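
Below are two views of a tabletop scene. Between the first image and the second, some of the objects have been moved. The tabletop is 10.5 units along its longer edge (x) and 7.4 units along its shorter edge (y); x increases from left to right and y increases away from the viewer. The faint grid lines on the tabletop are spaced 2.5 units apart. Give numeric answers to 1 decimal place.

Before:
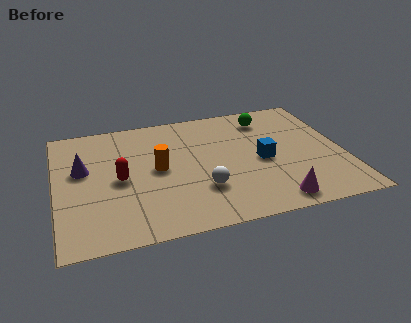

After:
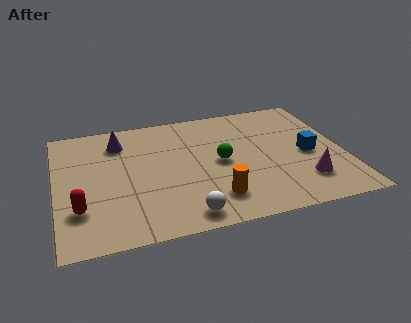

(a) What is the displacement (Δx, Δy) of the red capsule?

(-1.5, -1.4)

The red capsule was at about (2.3, 3.5) and moved to about (0.8, 2.1).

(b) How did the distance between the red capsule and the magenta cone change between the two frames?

+2.1

The distance was about 6.0 in the first image and 8.1 in the second, so they moved 2.1 units further apart.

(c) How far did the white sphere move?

1.5

From (5.2, 2.2) to (4.5, 0.9), the white sphere covered √(0.7² + 1.3²) ≈ 1.5 units.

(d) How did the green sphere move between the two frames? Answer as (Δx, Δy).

(-1.9, -2.3)

The green sphere started near (7.9, 6.0) and ended near (6.0, 3.7).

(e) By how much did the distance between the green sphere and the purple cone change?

-2.9

The distance was about 7.1 in the first image and 4.2 in the second, so they moved 2.9 units closer together.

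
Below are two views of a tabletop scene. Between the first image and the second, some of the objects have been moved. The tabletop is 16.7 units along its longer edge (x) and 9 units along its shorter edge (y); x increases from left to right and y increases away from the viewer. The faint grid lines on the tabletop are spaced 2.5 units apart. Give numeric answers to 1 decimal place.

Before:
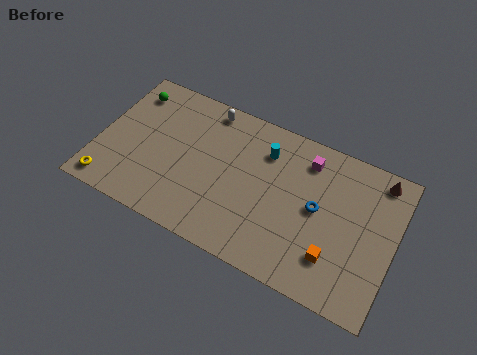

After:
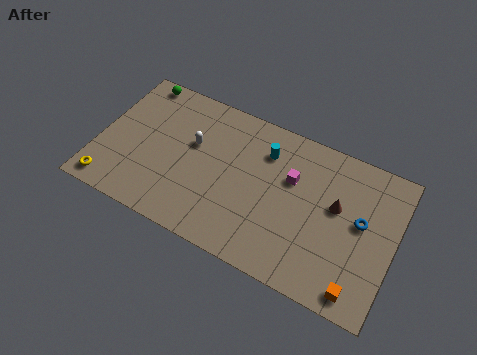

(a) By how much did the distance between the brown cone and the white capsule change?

-1.6

Before: roughly 9.8 units apart; after: 8.2. That's 1.6 units closer together.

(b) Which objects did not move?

the cyan cylinder and the yellow torus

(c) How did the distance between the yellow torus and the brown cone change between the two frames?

-2.9

Before: roughly 16.0 units apart; after: 13.1. That's 2.9 units closer together.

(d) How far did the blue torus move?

2.4

The blue torus was near (12.4, 4.7) before and (14.8, 5.0) after, so it travelled √(2.4² + 0.3²) ≈ 2.4 units.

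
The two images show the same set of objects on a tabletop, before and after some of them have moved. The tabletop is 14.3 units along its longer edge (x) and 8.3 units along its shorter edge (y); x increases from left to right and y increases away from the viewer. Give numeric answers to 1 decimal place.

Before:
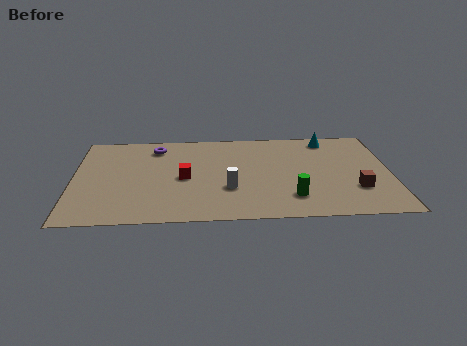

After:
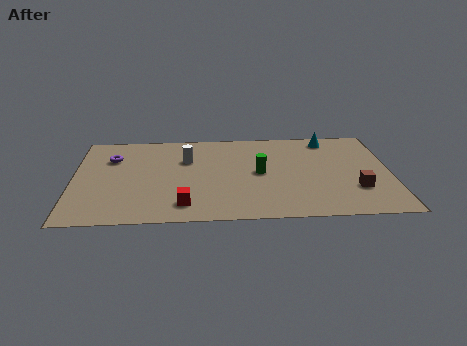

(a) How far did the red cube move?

2.4

The red cube moved from about (5.0, 3.9) to (5.0, 1.5), a distance of √(0.0² + 2.4²) ≈ 2.4.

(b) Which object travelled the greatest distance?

the white cylinder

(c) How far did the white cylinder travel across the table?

3.4

The white cylinder was near (7.0, 2.8) before and (5.1, 5.6) after, so it travelled √(1.9² + 2.8²) ≈ 3.4 units.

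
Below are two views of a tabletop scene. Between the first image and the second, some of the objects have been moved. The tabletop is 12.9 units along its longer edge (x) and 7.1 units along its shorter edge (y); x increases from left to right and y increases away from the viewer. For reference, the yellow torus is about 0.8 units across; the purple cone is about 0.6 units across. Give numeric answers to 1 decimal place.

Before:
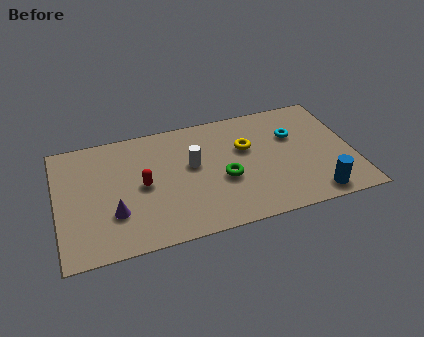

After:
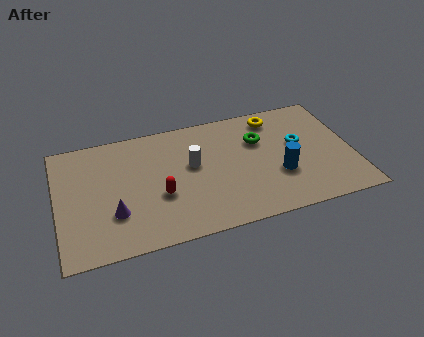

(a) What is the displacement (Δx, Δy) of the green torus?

(1.7, 1.9)

From the two frames, the green torus sits at roughly (7.2, 2.9) before and (8.9, 4.8) after.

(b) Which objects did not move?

the white cylinder and the purple cone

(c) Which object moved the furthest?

the green torus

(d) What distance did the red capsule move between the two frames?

1.1

The red capsule was near (3.7, 3.5) before and (4.4, 2.7) after, so it travelled √(0.7² + 0.8²) ≈ 1.1 units.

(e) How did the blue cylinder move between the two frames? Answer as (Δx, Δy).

(-1.4, 1.6)

The blue cylinder was at about (11.0, 0.9) and moved to about (9.6, 2.5).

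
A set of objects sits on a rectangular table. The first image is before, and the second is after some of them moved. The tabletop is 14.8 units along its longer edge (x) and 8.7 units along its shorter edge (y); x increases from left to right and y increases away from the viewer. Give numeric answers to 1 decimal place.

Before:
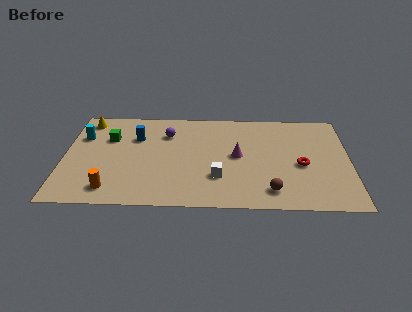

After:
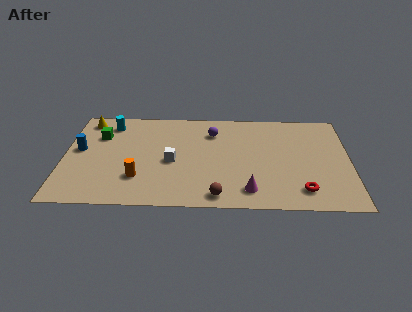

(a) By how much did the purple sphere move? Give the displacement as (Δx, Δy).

(2.4, 0.2)

From the two frames, the purple sphere sits at roughly (5.3, 6.4) before and (7.7, 6.6) after.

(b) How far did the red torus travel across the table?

2.2

The red torus was near (12.3, 3.8) before and (12.3, 1.6) after, so it travelled √(0.0² + 2.2²) ≈ 2.2 units.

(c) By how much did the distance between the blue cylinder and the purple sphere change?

+5.5

Before: roughly 1.6 units apart; after: 7.1. That's 5.5 units further apart.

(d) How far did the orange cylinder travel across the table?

1.7

From (2.5, 1.4) to (3.9, 2.4), the orange cylinder covered √(1.4² + 1.0²) ≈ 1.7 units.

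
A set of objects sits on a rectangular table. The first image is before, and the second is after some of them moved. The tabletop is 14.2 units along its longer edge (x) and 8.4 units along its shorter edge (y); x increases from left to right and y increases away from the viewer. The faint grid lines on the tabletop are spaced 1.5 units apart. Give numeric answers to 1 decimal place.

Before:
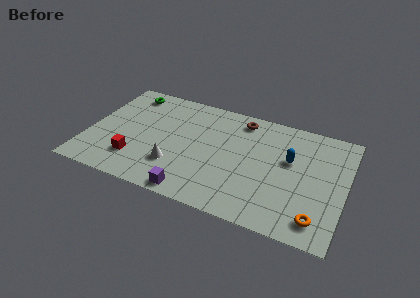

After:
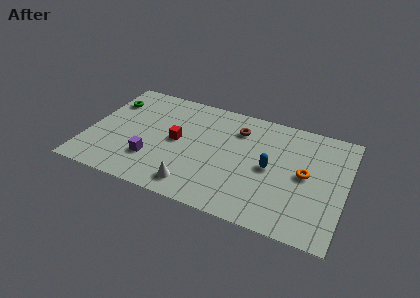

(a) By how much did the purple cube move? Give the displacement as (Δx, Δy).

(-2.5, 1.6)

The purple cube was at about (6.2, 0.8) and moved to about (3.7, 2.4).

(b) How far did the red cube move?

3.0

The red cube moved from about (2.8, 2.1) to (4.9, 4.3), a distance of √(2.1² + 2.2²) ≈ 3.0.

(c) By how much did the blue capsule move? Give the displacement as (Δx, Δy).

(-1.0, -1.0)

The blue capsule was at about (11.1, 5.1) and moved to about (10.1, 4.1).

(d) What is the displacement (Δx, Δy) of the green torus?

(-0.9, -1.0)

The green torus was at about (1.8, 7.2) and moved to about (0.9, 6.2).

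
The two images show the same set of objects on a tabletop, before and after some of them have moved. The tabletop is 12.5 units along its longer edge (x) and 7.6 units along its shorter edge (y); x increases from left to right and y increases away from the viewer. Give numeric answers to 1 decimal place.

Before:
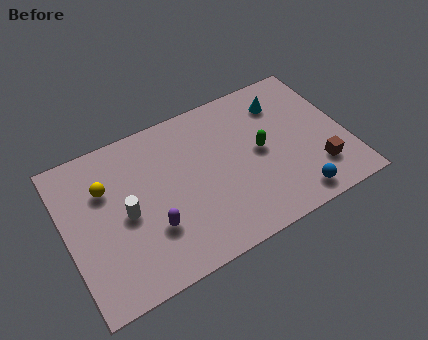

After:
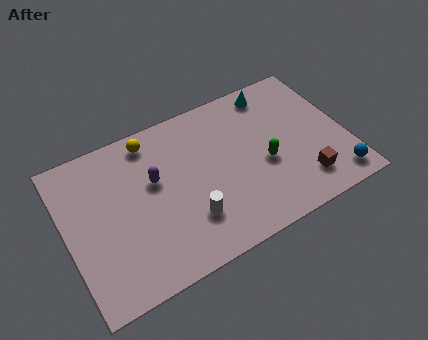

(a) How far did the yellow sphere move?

2.6

The yellow sphere was near (1.9, 5.2) before and (4.1, 6.6) after, so it travelled √(2.2² + 1.4²) ≈ 2.6 units.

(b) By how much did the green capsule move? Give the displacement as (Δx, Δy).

(0.1, -0.7)

The green capsule started near (8.7, 3.9) and ended near (8.8, 3.2).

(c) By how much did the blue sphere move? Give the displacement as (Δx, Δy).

(1.9, 0.1)

From the two frames, the blue sphere sits at roughly (9.8, 1.0) before and (11.7, 1.1) after.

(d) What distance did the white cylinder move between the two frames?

3.0

From (2.6, 3.6) to (5.2, 2.1), the white cylinder covered √(2.6² + 1.5²) ≈ 3.0 units.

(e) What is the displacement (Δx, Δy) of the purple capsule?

(0.4, 2.2)

The purple capsule was at about (3.6, 2.4) and moved to about (4.0, 4.6).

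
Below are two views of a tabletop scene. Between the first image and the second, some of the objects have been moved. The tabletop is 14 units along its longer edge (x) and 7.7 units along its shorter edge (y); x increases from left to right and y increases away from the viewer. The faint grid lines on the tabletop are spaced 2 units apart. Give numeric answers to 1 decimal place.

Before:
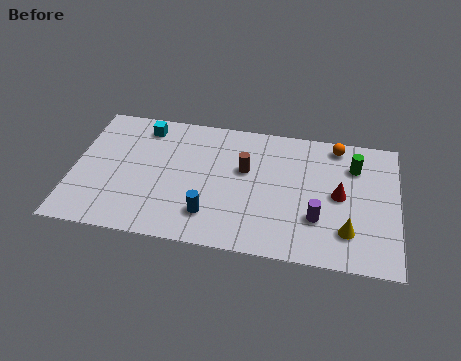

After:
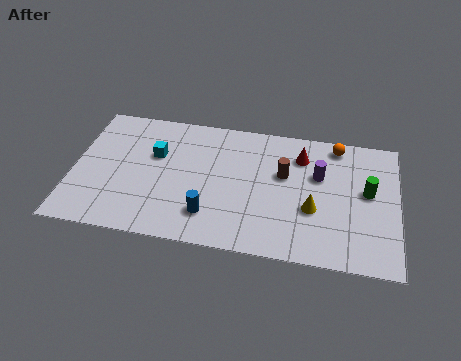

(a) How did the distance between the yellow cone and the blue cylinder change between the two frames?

-1.4

The distance was about 5.9 in the first image and 4.5 in the second, so they moved 1.4 units closer together.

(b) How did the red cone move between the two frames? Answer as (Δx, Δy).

(-1.7, 2.0)

The red cone started near (11.5, 3.9) and ended near (9.8, 5.9).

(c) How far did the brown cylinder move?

1.7

The brown cylinder was near (7.4, 4.7) before and (9.1, 4.7) after, so it travelled √(1.7² + 0.0²) ≈ 1.7 units.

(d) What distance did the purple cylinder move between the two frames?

2.5

The purple cylinder moved from about (10.6, 2.4) to (10.6, 4.9), a distance of √(0.0² + 2.5²) ≈ 2.5.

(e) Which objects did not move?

the blue cylinder and the orange sphere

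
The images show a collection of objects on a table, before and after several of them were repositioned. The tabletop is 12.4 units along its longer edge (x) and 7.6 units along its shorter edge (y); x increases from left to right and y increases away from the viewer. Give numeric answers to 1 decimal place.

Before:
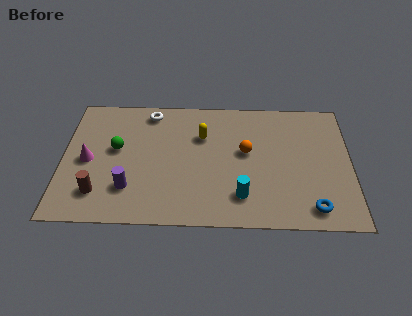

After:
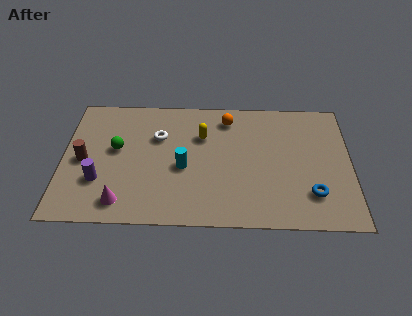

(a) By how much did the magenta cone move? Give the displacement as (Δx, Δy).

(1.5, -2.4)

The magenta cone was at about (1.1, 3.6) and moved to about (2.6, 1.2).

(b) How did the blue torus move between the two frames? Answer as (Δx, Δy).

(0.0, 0.8)

The blue torus was at about (10.7, 1.1) and moved to about (10.7, 1.9).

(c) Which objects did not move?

the green sphere and the yellow capsule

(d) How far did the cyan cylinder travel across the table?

3.0

The cyan cylinder moved from about (7.7, 1.7) to (5.2, 3.3), a distance of √(2.5² + 1.6²) ≈ 3.0.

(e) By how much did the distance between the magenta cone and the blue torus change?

-1.8

Before: roughly 9.9 units apart; after: 8.1. That's 1.8 units closer together.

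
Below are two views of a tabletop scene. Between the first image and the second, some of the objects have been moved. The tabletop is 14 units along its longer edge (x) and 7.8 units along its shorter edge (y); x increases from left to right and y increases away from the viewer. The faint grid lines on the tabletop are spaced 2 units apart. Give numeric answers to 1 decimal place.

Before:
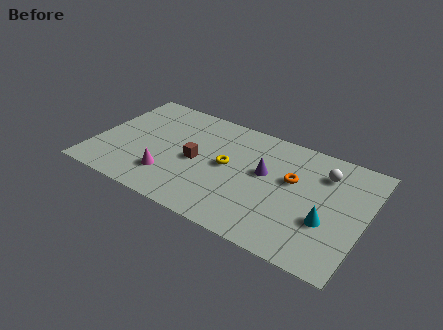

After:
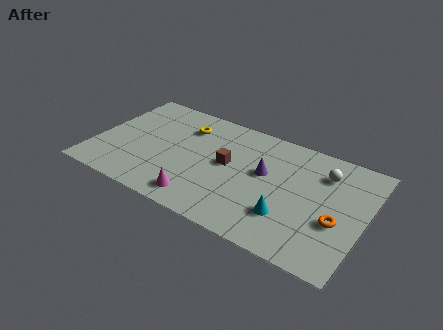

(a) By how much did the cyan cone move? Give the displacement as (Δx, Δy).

(-1.9, -0.6)

From the two frames, the cyan cone sits at roughly (12.2, 2.8) before and (10.3, 2.2) after.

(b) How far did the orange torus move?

3.0

From (10.2, 4.7) to (12.7, 3.0), the orange torus covered √(2.5² + 1.7²) ≈ 3.0 units.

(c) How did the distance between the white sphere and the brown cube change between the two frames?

-1.7

The distance was about 6.8 in the first image and 5.1 in the second, so they moved 1.7 units closer together.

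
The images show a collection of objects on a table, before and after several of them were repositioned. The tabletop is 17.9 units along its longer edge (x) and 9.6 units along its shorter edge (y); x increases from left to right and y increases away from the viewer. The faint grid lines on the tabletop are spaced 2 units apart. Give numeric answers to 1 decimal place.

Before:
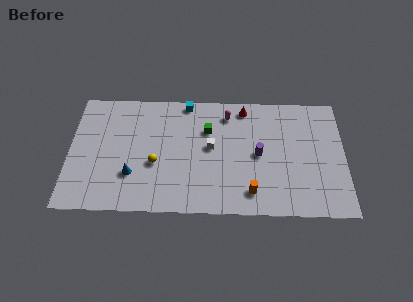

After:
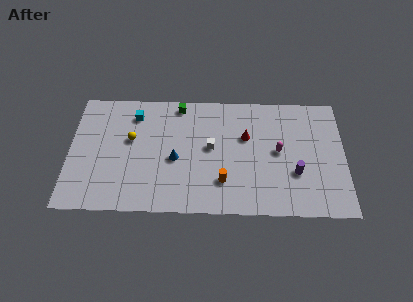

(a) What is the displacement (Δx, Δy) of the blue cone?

(2.8, 1.3)

From the two frames, the blue cone sits at roughly (4.1, 2.9) before and (6.9, 4.2) after.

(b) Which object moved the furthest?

the magenta capsule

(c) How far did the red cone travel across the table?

2.3

From (11.4, 8.4) to (11.5, 6.1), the red cone covered √(0.1² + 2.3²) ≈ 2.3 units.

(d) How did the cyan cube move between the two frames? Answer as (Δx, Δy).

(-3.4, -1.1)

From the two frames, the cyan cube sits at roughly (7.6, 8.8) before and (4.2, 7.7) after.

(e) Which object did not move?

the white cube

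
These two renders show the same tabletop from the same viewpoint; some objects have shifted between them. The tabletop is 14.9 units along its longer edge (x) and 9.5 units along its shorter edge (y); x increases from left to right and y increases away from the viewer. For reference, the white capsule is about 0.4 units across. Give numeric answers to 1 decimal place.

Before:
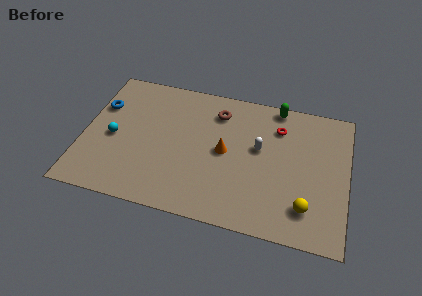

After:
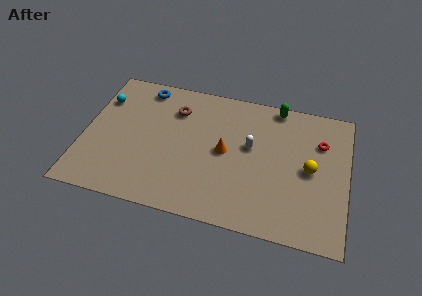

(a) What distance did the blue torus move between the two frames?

3.0

The blue torus moved from about (0.8, 6.4) to (3.1, 8.3), a distance of √(2.3² + 1.9²) ≈ 3.0.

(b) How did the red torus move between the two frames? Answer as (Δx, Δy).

(2.4, -0.5)

The red torus was at about (10.9, 7.2) and moved to about (13.3, 6.7).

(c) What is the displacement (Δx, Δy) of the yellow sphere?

(0.1, 2.6)

The yellow sphere started near (12.7, 2.1) and ended near (12.8, 4.7).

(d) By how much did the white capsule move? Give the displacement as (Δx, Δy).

(-0.5, 0.0)

From the two frames, the white capsule sits at roughly (9.9, 5.5) before and (9.4, 5.5) after.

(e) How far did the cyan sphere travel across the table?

2.8

The cyan sphere was near (1.7, 4.3) before and (0.8, 6.9) after, so it travelled √(0.9² + 2.6²) ≈ 2.8 units.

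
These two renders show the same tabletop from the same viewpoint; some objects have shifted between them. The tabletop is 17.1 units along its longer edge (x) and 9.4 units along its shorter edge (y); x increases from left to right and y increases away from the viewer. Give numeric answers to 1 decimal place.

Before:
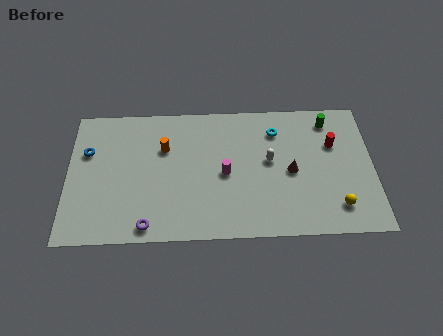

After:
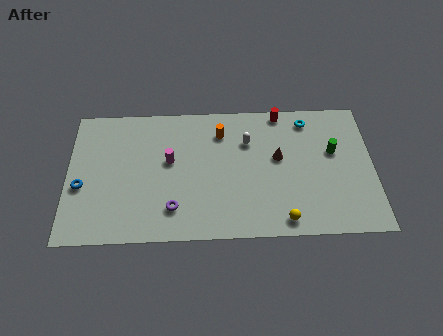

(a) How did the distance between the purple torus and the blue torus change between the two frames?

-0.8

Before: roughly 6.2 units apart; after: 5.4. That's 0.8 units closer together.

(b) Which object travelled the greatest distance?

the red cylinder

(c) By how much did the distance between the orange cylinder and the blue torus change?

+4.2

The distance was about 4.3 in the first image and 8.5 in the second, so they moved 4.2 units further apart.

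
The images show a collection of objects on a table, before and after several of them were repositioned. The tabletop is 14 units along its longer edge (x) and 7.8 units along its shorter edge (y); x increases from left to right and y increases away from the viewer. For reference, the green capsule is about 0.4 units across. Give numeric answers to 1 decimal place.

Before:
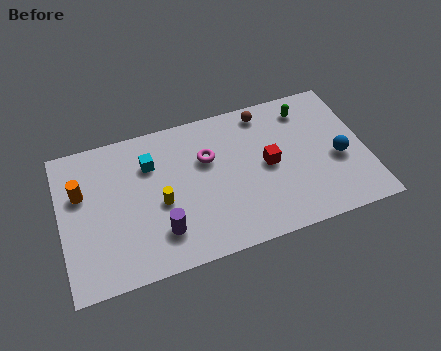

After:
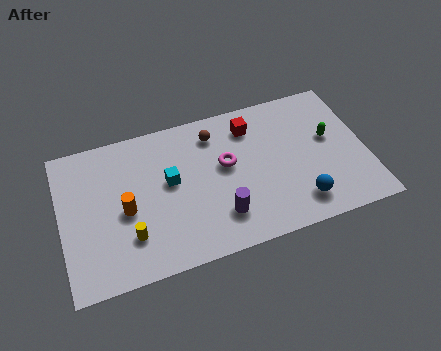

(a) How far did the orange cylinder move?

2.4

The orange cylinder was near (1.0, 5.0) before and (2.9, 3.5) after, so it travelled √(1.9² + 1.5²) ≈ 2.4 units.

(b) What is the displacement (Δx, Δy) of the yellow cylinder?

(-1.5, -1.3)

The yellow cylinder was at about (4.5, 3.4) and moved to about (3.0, 2.1).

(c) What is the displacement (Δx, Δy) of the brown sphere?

(-2.4, -0.5)

From the two frames, the brown sphere sits at roughly (9.6, 6.8) before and (7.2, 6.3) after.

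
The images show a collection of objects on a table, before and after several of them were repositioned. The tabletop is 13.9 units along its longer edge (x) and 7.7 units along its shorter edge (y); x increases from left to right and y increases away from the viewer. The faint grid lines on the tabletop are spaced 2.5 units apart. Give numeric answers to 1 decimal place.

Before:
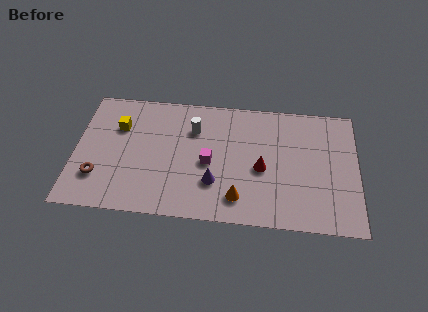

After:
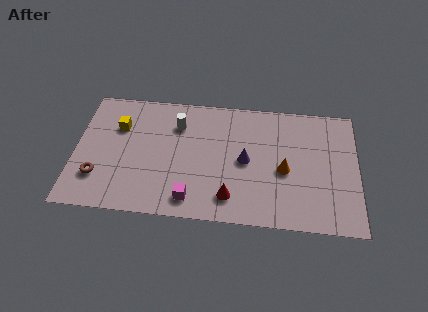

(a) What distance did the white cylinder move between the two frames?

0.8

The white cylinder moved from about (5.8, 5.5) to (5.0, 5.7), a distance of √(0.8² + 0.2²) ≈ 0.8.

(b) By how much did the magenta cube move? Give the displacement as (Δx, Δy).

(-0.8, -2.3)

The magenta cube started near (6.6, 3.5) and ended near (5.8, 1.2).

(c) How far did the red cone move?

2.4

The red cone moved from about (9.2, 3.4) to (7.7, 1.5), a distance of √(1.5² + 1.9²) ≈ 2.4.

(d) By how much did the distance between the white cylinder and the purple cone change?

+0.5

Before: roughly 3.4 units apart; after: 3.9. That's 0.5 units further apart.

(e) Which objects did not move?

the yellow cube and the brown torus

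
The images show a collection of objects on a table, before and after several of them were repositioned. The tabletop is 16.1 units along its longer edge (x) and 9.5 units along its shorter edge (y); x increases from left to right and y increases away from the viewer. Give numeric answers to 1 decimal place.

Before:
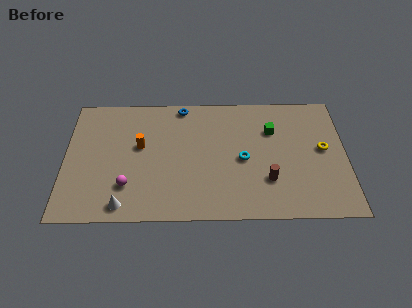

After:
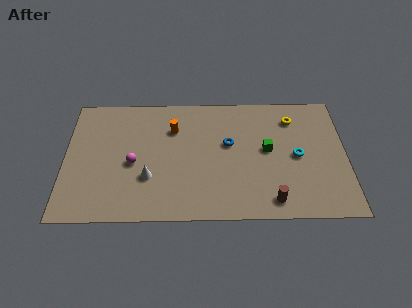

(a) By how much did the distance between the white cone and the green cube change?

-3.0

The distance was about 10.1 in the first image and 7.1 in the second, so they moved 3.0 units closer together.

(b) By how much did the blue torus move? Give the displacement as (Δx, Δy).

(2.7, -3.0)

The blue torus started near (6.7, 8.6) and ended near (9.4, 5.6).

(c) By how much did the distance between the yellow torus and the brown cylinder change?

+2.4

They were about 3.9 units apart before and 6.3 after — 2.4 units further apart.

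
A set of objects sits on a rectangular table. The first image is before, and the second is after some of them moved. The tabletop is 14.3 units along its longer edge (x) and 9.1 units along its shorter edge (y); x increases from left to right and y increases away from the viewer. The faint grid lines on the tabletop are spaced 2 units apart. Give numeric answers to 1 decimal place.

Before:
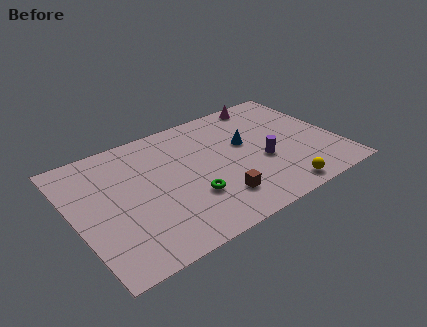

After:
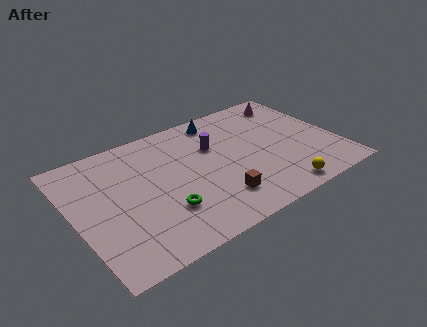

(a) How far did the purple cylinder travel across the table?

3.3

The purple cylinder moved from about (10.1, 3.6) to (7.8, 6.0), a distance of √(2.3² + 2.4²) ≈ 3.3.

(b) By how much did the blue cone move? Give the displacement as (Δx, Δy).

(-1.0, 2.5)

From the two frames, the blue cone sits at roughly (9.5, 5.4) before and (8.5, 7.9) after.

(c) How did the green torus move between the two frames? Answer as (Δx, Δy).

(-1.5, -0.2)

From the two frames, the green torus sits at roughly (6.0, 2.9) before and (4.5, 2.7) after.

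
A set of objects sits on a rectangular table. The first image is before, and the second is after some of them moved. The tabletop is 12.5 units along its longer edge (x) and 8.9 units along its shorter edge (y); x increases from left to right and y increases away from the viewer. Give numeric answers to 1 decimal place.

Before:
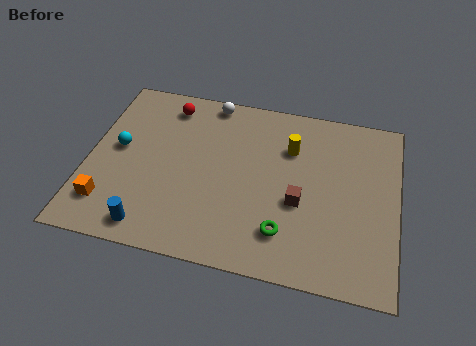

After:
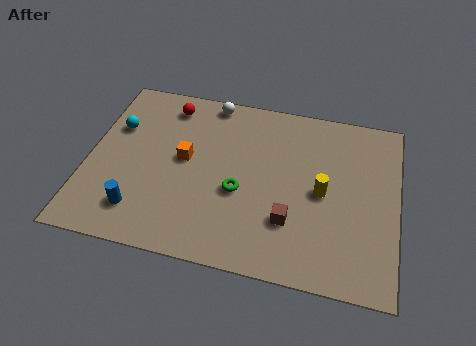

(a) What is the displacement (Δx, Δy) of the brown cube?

(-0.3, -1.0)

The brown cube was at about (8.6, 3.6) and moved to about (8.3, 2.6).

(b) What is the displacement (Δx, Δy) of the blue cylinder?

(-0.5, 0.7)

The blue cylinder started near (2.8, 1.1) and ended near (2.3, 1.8).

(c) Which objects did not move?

the red sphere and the white sphere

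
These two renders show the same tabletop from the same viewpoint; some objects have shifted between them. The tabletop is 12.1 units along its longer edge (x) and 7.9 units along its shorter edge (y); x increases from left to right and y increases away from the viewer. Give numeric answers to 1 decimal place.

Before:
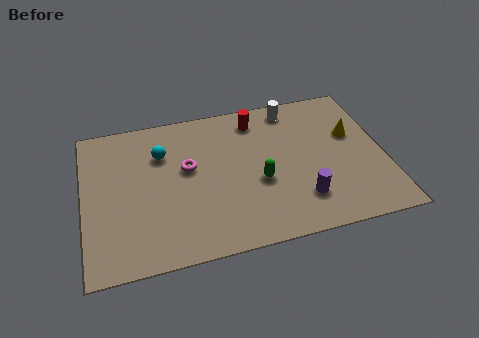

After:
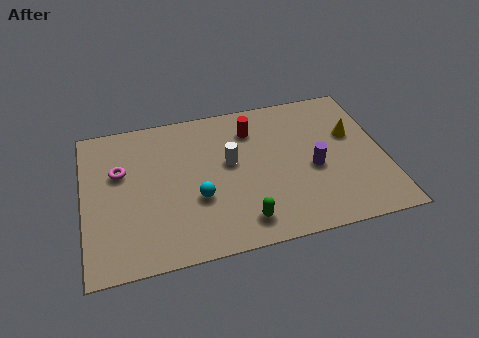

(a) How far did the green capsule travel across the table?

2.1

The green capsule was near (7.0, 3.2) before and (6.2, 1.3) after, so it travelled √(0.8² + 1.9²) ≈ 2.1 units.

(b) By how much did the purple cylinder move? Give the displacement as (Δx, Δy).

(0.6, 1.5)

From the two frames, the purple cylinder sits at roughly (8.6, 1.9) before and (9.2, 3.4) after.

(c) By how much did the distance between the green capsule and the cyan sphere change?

-2.2

They were about 4.5 units apart before and 2.3 after — 2.2 units closer together.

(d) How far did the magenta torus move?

2.7

The magenta torus was near (4.2, 4.6) before and (1.5, 5.0) after, so it travelled √(2.7² + 0.4²) ≈ 2.7 units.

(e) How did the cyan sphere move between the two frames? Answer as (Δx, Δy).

(1.3, -2.7)

From the two frames, the cyan sphere sits at roughly (3.2, 5.6) before and (4.5, 2.9) after.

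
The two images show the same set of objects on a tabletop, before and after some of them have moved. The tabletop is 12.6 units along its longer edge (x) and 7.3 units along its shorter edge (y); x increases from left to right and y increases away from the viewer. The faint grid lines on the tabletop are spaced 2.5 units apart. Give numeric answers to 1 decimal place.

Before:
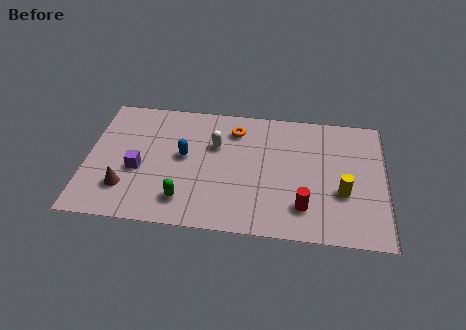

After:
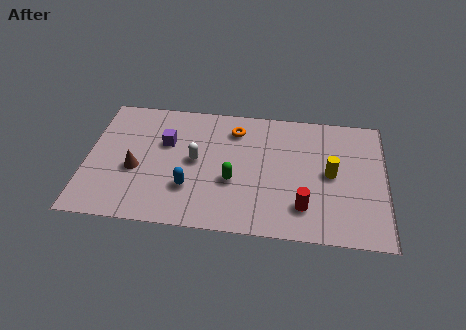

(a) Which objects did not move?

the orange torus and the red cylinder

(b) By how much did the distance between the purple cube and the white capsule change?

-2.1

They were about 3.7 units apart before and 1.6 after — 2.1 units closer together.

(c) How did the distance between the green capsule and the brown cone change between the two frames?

+1.6

Before: roughly 2.5 units apart; after: 4.1. That's 1.6 units further apart.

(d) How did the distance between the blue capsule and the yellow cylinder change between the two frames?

-0.7

Before: roughly 6.8 units apart; after: 6.1. That's 0.7 units closer together.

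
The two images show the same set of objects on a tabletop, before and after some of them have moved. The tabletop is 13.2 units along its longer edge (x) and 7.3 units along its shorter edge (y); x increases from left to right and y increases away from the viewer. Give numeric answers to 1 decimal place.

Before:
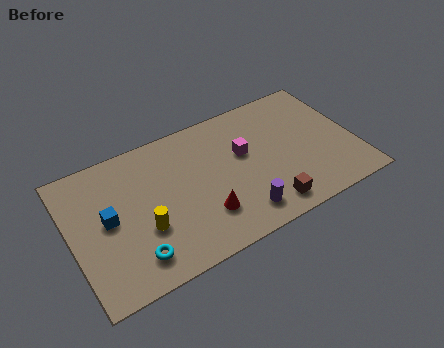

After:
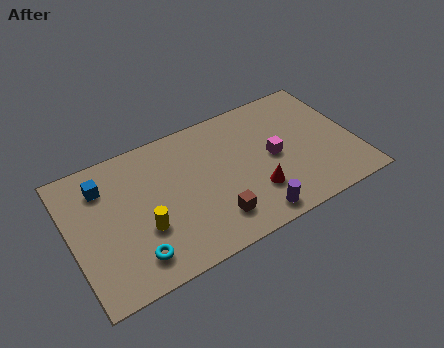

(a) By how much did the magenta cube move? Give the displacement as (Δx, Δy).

(1.3, -0.8)

The magenta cube was at about (8.1, 4.4) and moved to about (9.4, 3.6).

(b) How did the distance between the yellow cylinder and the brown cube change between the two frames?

-2.4

The distance was about 5.7 in the first image and 3.3 in the second, so they moved 2.4 units closer together.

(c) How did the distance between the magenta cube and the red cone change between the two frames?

-1.4

The distance was about 3.3 in the first image and 1.9 in the second, so they moved 1.4 units closer together.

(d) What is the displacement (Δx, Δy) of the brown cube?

(-2.4, 0.5)

From the two frames, the brown cube sits at roughly (8.7, 1.1) before and (6.3, 1.6) after.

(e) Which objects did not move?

the yellow cylinder and the cyan torus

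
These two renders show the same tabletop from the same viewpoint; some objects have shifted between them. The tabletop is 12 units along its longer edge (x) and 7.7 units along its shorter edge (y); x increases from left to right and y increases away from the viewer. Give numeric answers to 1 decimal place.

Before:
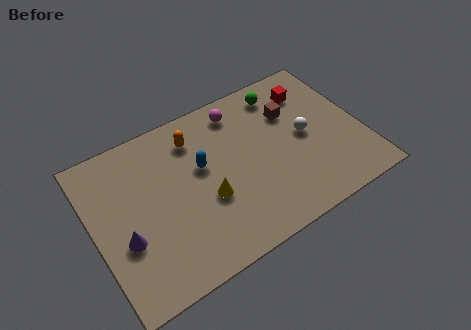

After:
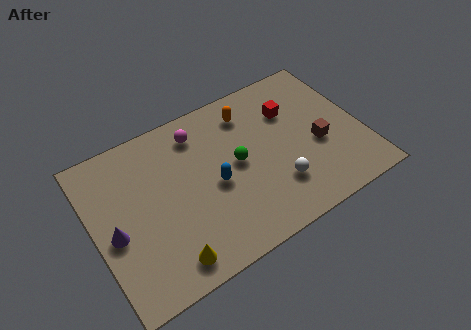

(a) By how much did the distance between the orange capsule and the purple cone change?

+2.3

The distance was about 4.8 in the first image and 7.1 in the second, so they moved 2.3 units further apart.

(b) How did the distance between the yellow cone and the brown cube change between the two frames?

+2.7

Before: roughly 4.8 units apart; after: 7.5. That's 2.7 units further apart.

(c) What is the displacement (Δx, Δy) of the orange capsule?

(2.5, 0.1)

From the two frames, the orange capsule sits at roughly (4.8, 6.1) before and (7.3, 6.2) after.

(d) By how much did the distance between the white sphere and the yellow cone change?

+0.5

The distance was about 4.7 in the first image and 5.2 in the second, so they moved 0.5 units further apart.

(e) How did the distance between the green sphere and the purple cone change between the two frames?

-2.9

They were about 8.5 units apart before and 5.6 after — 2.9 units closer together.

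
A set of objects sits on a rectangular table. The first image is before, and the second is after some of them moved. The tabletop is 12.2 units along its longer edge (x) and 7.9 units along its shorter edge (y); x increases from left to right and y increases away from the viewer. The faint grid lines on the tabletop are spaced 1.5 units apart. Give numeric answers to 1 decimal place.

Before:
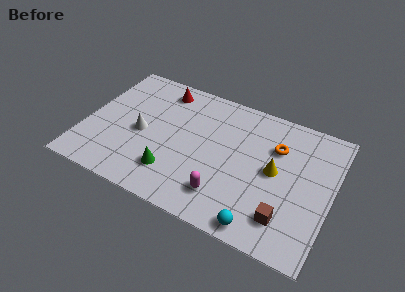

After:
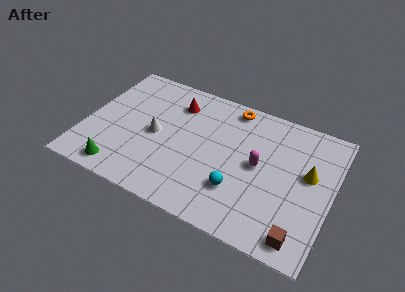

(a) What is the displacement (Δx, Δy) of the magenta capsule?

(1.4, 2.4)

The magenta capsule started near (7.2, 1.7) and ended near (8.6, 4.1).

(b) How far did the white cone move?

0.7

The white cone moved from about (2.8, 3.6) to (3.5, 3.8), a distance of √(0.7² + 0.2²) ≈ 0.7.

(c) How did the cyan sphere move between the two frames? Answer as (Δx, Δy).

(-1.3, 1.5)

The cyan sphere started near (9.1, 0.8) and ended near (7.8, 2.3).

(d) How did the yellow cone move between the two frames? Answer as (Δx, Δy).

(1.6, 0.5)

The yellow cone was at about (9.4, 4.1) and moved to about (11.0, 4.6).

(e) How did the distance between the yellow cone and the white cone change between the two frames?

+0.9

They were about 6.6 units apart before and 7.5 after — 0.9 units further apart.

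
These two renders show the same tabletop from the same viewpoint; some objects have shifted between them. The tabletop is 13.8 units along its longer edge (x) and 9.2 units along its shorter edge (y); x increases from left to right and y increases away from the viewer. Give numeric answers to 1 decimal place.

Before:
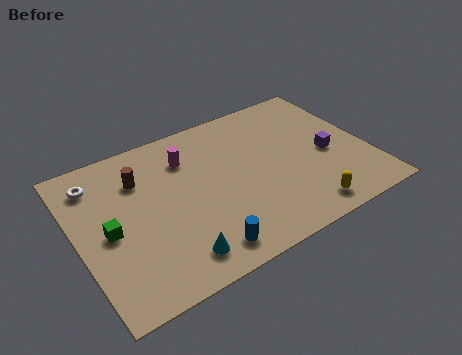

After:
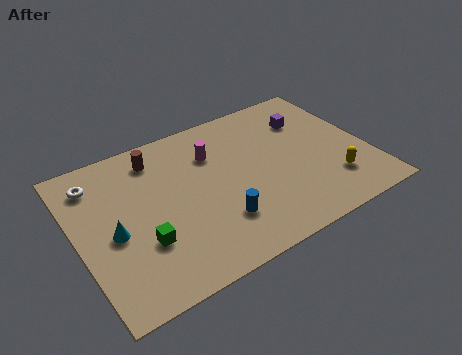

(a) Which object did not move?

the white torus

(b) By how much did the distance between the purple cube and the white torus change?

-1.0

Before: roughly 11.2 units apart; after: 10.2. That's 1.0 units closer together.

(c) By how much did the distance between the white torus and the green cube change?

+1.6

Before: roughly 3.1 units apart; after: 4.7. That's 1.6 units further apart.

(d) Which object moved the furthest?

the cyan cone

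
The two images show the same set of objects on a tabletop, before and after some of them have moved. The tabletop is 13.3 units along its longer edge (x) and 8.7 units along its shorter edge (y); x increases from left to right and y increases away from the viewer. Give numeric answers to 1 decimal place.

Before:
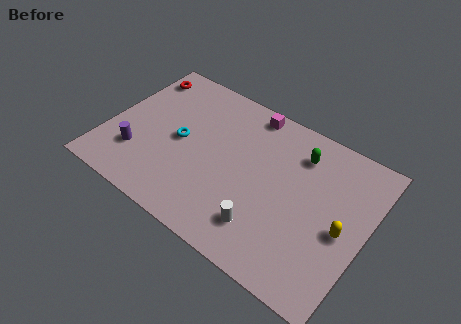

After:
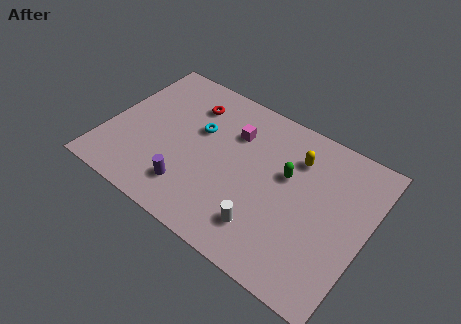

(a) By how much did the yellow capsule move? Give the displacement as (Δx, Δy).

(-2.8, 2.6)

The yellow capsule was at about (12.2, 3.9) and moved to about (9.4, 6.5).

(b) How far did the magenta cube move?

1.7

The magenta cube was near (6.7, 7.8) before and (6.2, 6.2) after, so it travelled √(0.5² + 1.6²) ≈ 1.7 units.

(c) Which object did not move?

the white cylinder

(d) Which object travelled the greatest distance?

the yellow capsule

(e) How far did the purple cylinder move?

2.9

From (1.8, 2.4) to (4.7, 1.9), the purple cylinder covered √(2.9² + 0.5²) ≈ 2.9 units.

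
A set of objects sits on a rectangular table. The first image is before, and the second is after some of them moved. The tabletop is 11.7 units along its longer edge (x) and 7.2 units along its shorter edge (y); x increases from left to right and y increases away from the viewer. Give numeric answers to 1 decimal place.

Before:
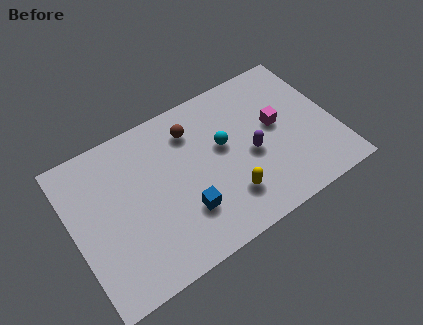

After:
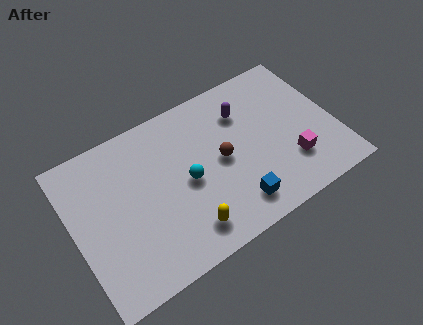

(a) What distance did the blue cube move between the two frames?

2.2

From (4.7, 2.1) to (6.8, 1.3), the blue cube covered √(2.1² + 0.8²) ≈ 2.2 units.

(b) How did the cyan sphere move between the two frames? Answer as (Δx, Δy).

(-1.8, -0.8)

The cyan sphere started near (6.8, 4.2) and ended near (5.0, 3.4).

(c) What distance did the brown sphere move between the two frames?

2.2

The brown sphere moved from about (5.6, 5.6) to (6.6, 3.6), a distance of √(1.0² + 2.0²) ≈ 2.2.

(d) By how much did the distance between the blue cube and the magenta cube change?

-2.1

Before: roughly 4.9 units apart; after: 2.8. That's 2.1 units closer together.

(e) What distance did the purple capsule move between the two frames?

2.1

From (7.9, 3.2) to (7.9, 5.3), the purple capsule covered √(0.0² + 2.1²) ≈ 2.1 units.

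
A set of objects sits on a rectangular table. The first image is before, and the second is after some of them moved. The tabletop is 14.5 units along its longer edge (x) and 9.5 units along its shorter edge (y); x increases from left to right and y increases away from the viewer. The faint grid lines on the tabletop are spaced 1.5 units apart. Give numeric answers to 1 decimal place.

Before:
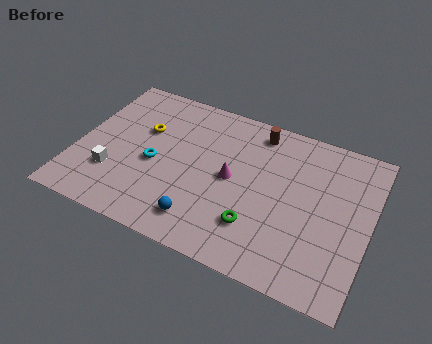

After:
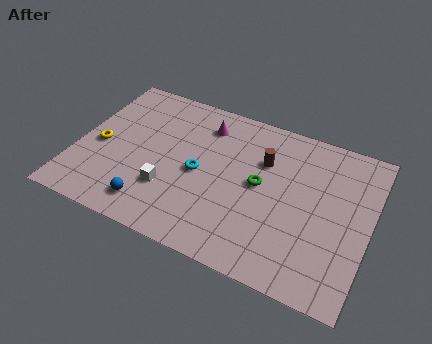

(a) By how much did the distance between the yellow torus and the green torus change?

+0.9

Before: roughly 7.1 units apart; after: 8.0. That's 0.9 units further apart.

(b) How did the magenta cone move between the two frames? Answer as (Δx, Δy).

(-1.7, 2.8)

The magenta cone was at about (7.7, 4.8) and moved to about (6.0, 7.6).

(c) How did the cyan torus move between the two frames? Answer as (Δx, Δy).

(2.2, 0.3)

From the two frames, the cyan torus sits at roughly (3.9, 4.2) before and (6.1, 4.5) after.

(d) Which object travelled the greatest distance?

the magenta cone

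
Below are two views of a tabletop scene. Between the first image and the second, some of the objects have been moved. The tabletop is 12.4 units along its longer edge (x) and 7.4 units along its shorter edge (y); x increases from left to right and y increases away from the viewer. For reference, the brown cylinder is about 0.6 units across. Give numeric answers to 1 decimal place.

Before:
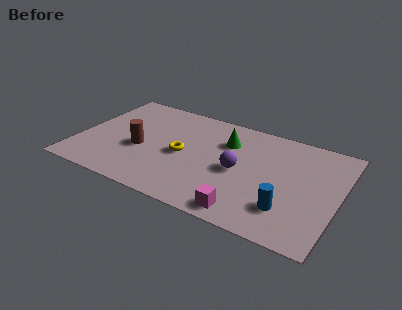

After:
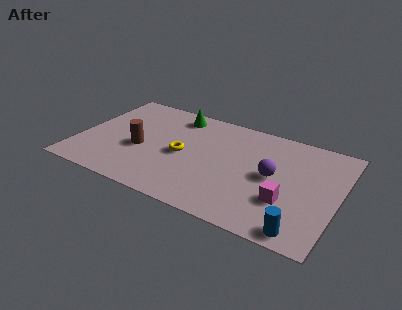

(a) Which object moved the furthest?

the green cone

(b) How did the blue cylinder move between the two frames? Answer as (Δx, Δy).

(0.8, -1.1)

From the two frames, the blue cylinder sits at roughly (10.2, 1.9) before and (11.0, 0.8) after.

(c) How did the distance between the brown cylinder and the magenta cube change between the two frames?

+1.3

Before: roughly 5.8 units apart; after: 7.1. That's 1.3 units further apart.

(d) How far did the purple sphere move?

1.6

The purple sphere moved from about (7.7, 3.5) to (9.3, 3.8), a distance of √(1.6² + 0.3²) ≈ 1.6.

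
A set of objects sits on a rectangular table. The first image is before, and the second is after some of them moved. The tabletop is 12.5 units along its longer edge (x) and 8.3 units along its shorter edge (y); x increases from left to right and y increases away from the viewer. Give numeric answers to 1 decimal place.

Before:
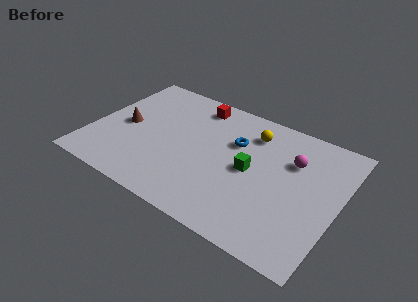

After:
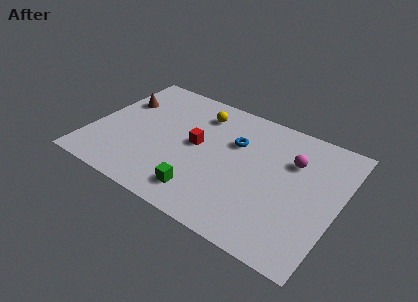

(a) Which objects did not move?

the blue torus and the magenta sphere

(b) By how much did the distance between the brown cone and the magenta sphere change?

+0.3

They were about 8.6 units apart before and 8.9 after — 0.3 units further apart.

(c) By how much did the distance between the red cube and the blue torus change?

-0.7

The distance was about 2.8 in the first image and 2.1 in the second, so they moved 0.7 units closer together.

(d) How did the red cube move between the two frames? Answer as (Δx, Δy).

(0.5, -2.7)

From the two frames, the red cube sits at roughly (4.8, 7.1) before and (5.3, 4.4) after.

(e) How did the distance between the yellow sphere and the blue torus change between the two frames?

+1.1

They were about 1.2 units apart before and 2.3 after — 1.1 units further apart.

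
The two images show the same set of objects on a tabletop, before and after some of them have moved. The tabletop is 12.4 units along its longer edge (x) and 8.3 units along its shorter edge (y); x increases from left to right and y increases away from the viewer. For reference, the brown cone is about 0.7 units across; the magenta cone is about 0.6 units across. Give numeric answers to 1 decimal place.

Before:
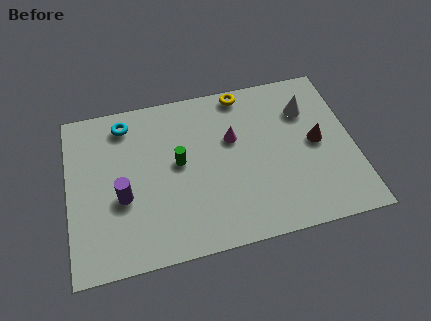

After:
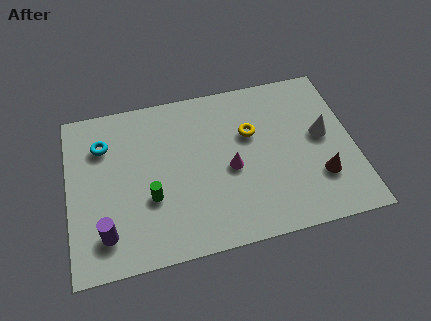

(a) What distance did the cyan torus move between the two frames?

1.3

The cyan torus was near (2.6, 7.0) before and (1.6, 6.1) after, so it travelled √(1.0² + 0.9²) ≈ 1.3 units.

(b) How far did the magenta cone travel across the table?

1.5

The magenta cone was near (7.2, 5.2) before and (7.0, 3.7) after, so it travelled √(0.2² + 1.5²) ≈ 1.5 units.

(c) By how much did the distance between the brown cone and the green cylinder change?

+1.3

They were about 6.0 units apart before and 7.3 after — 1.3 units further apart.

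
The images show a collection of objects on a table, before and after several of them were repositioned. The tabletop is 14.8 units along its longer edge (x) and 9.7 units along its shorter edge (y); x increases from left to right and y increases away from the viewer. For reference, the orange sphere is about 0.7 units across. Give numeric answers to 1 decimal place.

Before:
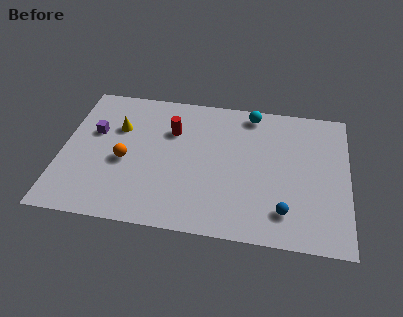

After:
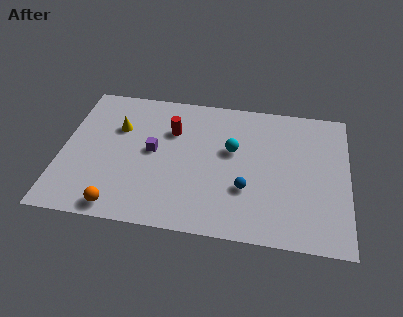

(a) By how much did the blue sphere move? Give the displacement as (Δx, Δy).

(-2.0, 1.2)

From the two frames, the blue sphere sits at roughly (11.6, 2.0) before and (9.6, 3.2) after.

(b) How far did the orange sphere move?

3.2

The orange sphere was near (3.3, 4.2) before and (3.2, 1.0) after, so it travelled √(0.1² + 3.2²) ≈ 3.2 units.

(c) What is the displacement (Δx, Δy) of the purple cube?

(3.1, -0.9)

The purple cube was at about (1.6, 6.0) and moved to about (4.7, 5.1).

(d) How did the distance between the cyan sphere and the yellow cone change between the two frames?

-1.2

Before: roughly 7.2 units apart; after: 6.0. That's 1.2 units closer together.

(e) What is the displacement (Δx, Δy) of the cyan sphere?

(-0.9, -2.8)

From the two frames, the cyan sphere sits at roughly (9.7, 8.6) before and (8.8, 5.8) after.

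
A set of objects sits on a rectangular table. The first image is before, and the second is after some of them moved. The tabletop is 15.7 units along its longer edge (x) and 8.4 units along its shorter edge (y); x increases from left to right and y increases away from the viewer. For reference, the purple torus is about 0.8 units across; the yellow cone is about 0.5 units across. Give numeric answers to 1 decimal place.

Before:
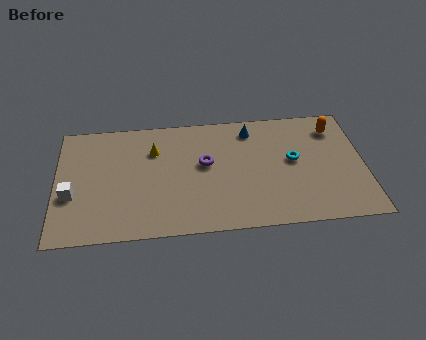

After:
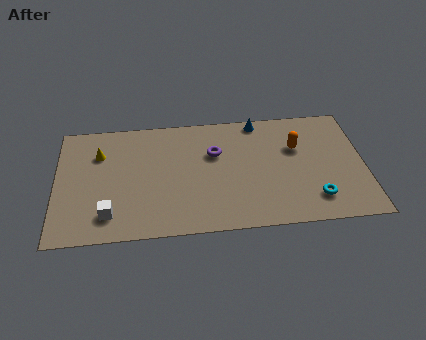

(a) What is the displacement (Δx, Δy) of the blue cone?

(0.4, 0.6)

From the two frames, the blue cone sits at roughly (10.0, 7.0) before and (10.4, 7.6) after.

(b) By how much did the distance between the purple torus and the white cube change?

-0.4

The distance was about 7.0 in the first image and 6.6 in the second, so they moved 0.4 units closer together.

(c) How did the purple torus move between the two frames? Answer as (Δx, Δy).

(0.5, 0.7)

The purple torus was at about (7.6, 4.8) and moved to about (8.1, 5.5).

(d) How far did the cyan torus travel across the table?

3.0

From (12.1, 4.6) to (13.1, 1.8), the cyan torus covered √(1.0² + 2.8²) ≈ 3.0 units.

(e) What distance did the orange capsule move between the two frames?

2.3

The orange capsule moved from about (14.3, 6.7) to (12.3, 5.5), a distance of √(2.0² + 1.2²) ≈ 2.3.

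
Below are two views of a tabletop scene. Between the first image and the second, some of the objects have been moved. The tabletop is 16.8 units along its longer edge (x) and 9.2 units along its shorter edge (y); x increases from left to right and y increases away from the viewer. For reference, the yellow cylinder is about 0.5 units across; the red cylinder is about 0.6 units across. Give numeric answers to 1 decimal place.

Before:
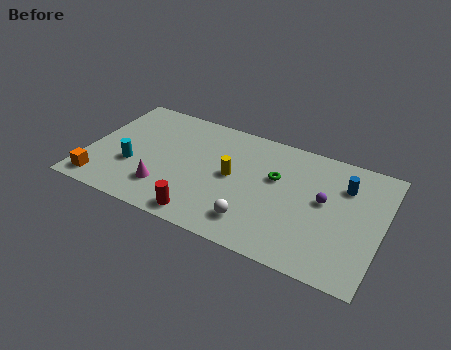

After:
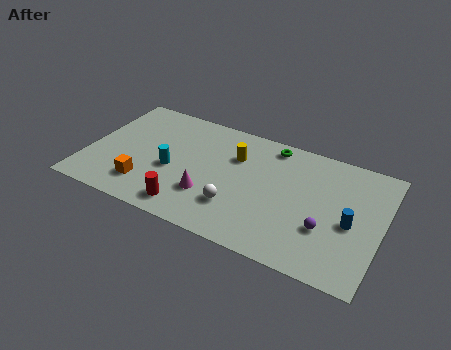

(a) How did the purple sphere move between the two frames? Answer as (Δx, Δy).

(0.3, -2.0)

The purple sphere started near (13.5, 5.1) and ended near (13.8, 3.1).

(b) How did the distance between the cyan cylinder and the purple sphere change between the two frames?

-2.0

The distance was about 10.9 in the first image and 8.9 in the second, so they moved 2.0 units closer together.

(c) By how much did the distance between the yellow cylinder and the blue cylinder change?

+0.7

Before: roughly 6.5 units apart; after: 7.2. That's 0.7 units further apart.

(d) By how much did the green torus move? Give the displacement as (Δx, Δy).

(-0.5, 2.4)

The green torus was at about (10.7, 5.7) and moved to about (10.2, 8.1).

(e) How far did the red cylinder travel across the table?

0.9

From (7.1, 1.1) to (6.2, 1.4), the red cylinder covered √(0.9² + 0.3²) ≈ 0.9 units.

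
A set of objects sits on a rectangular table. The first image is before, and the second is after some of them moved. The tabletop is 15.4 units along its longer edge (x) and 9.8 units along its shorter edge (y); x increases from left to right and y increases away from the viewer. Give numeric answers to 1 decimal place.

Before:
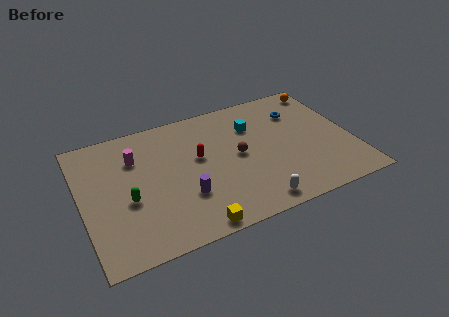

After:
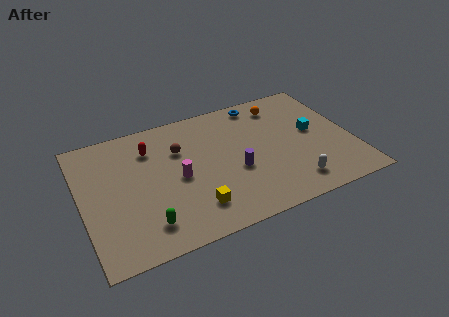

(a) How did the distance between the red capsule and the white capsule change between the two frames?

+4.1

They were about 5.3 units apart before and 9.4 after — 4.1 units further apart.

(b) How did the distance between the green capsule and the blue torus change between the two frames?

-0.7

The distance was about 10.7 in the first image and 10.0 in the second, so they moved 0.7 units closer together.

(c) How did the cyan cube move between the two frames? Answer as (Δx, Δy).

(3.3, -1.7)

The cyan cube started near (10.0, 7.0) and ended near (13.3, 5.3).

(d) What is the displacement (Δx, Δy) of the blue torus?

(-2.1, 1.5)

The blue torus was at about (12.7, 7.2) and moved to about (10.6, 8.7).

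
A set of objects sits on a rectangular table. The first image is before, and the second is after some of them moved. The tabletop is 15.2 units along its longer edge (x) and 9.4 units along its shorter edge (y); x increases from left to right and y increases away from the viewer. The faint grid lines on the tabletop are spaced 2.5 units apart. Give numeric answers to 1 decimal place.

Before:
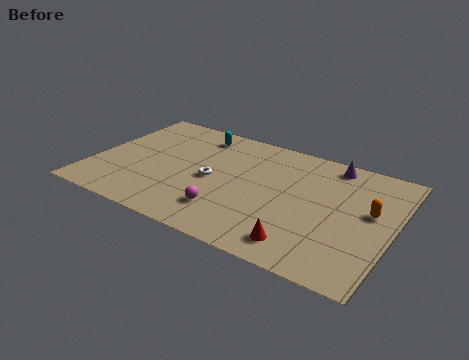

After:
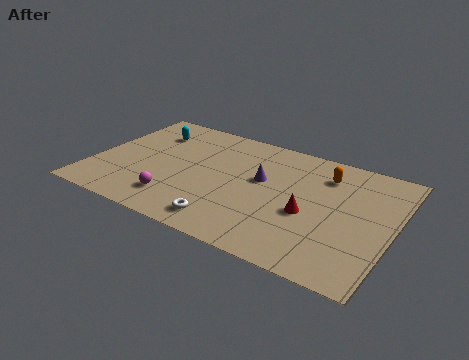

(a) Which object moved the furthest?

the purple cone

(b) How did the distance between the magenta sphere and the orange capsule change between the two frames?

+1.2

They were about 7.5 units apart before and 8.7 after — 1.2 units further apart.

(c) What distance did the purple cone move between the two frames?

4.3

From (11.7, 8.3) to (8.5, 5.5), the purple cone covered √(3.2² + 2.8²) ≈ 4.3 units.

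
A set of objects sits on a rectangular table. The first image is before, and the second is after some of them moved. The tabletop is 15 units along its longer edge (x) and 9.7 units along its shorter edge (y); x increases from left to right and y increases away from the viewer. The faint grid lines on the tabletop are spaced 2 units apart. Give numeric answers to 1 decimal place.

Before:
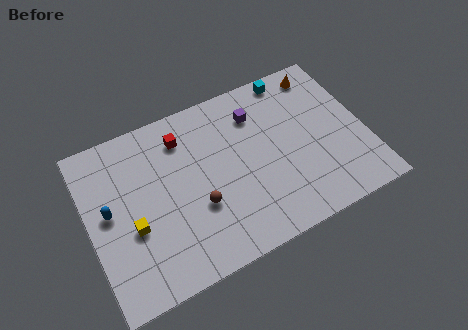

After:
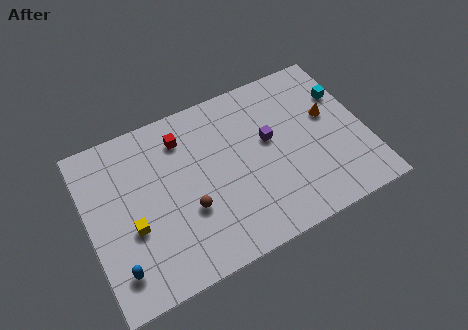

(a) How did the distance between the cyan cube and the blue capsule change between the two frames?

+2.8

The distance was about 11.1 in the first image and 13.9 in the second, so they moved 2.8 units further apart.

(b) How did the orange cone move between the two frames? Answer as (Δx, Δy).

(0.0, -2.7)

The orange cone was at about (13.2, 8.4) and moved to about (13.2, 5.7).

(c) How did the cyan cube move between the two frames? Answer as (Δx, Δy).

(2.6, -2.1)

The cyan cube started near (11.6, 8.8) and ended near (14.2, 6.7).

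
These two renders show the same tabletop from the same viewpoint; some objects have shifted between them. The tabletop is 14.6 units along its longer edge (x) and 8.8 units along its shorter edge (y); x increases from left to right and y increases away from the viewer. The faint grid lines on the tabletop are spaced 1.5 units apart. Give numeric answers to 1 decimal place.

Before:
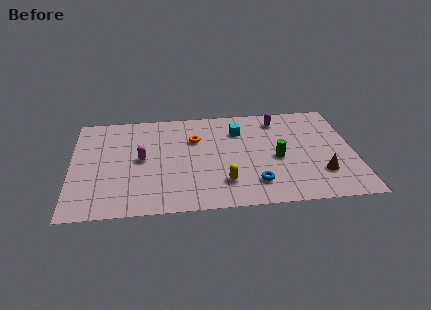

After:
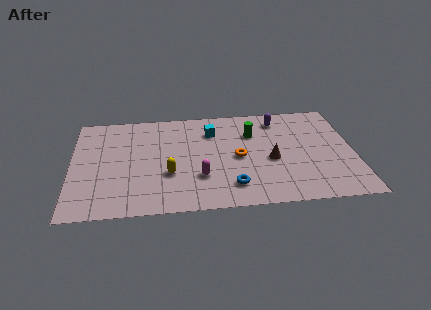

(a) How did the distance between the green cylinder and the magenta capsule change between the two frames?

-2.5

Before: roughly 7.0 units apart; after: 4.5. That's 2.5 units closer together.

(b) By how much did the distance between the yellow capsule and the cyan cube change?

-0.3

The distance was about 4.5 in the first image and 4.2 in the second, so they moved 0.3 units closer together.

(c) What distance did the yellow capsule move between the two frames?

3.0

From (7.8, 2.1) to (5.0, 3.1), the yellow capsule covered √(2.8² + 1.0²) ≈ 3.0 units.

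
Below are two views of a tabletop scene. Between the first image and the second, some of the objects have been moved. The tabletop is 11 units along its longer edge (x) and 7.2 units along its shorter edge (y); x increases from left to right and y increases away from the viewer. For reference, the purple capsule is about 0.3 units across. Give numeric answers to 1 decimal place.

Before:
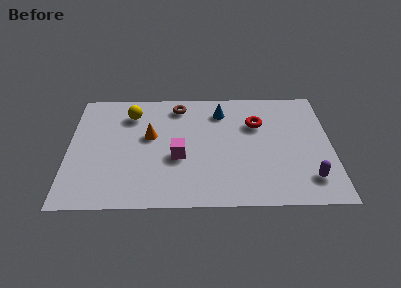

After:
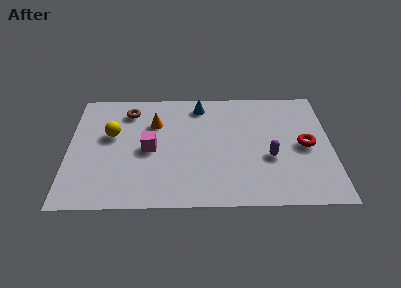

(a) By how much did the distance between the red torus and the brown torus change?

+4.2

Before: roughly 3.5 units apart; after: 7.7. That's 4.2 units further apart.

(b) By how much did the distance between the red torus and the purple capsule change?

-2.3

They were about 4.0 units apart before and 1.7 after — 2.3 units closer together.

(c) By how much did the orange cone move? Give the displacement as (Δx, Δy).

(0.2, 0.8)

The orange cone was at about (3.4, 4.2) and moved to about (3.6, 5.0).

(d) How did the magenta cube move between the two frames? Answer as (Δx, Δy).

(-1.2, 0.5)

From the two frames, the magenta cube sits at roughly (4.6, 2.9) before and (3.4, 3.4) after.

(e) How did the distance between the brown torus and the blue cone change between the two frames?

+1.2

The distance was about 1.8 in the first image and 3.0 in the second, so they moved 1.2 units further apart.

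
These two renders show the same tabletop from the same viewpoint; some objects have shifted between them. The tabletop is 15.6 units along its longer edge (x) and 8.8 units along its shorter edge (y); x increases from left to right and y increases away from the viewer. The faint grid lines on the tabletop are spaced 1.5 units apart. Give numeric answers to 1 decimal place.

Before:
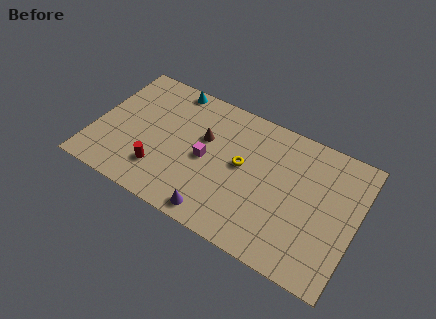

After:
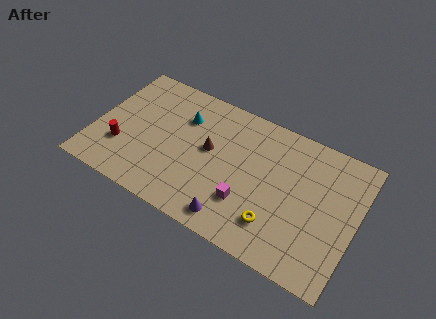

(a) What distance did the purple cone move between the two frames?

1.0

The purple cone moved from about (7.8, 1.0) to (8.8, 1.2), a distance of √(1.0² + 0.2²) ≈ 1.0.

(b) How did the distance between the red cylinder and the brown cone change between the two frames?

+1.5

They were about 4.0 units apart before and 5.5 after — 1.5 units further apart.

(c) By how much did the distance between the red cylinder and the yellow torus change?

+4.1

Before: roughly 5.3 units apart; after: 9.4. That's 4.1 units further apart.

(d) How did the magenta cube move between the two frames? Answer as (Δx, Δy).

(2.7, -1.6)

From the two frames, the magenta cube sits at roughly (6.7, 4.2) before and (9.4, 2.6) after.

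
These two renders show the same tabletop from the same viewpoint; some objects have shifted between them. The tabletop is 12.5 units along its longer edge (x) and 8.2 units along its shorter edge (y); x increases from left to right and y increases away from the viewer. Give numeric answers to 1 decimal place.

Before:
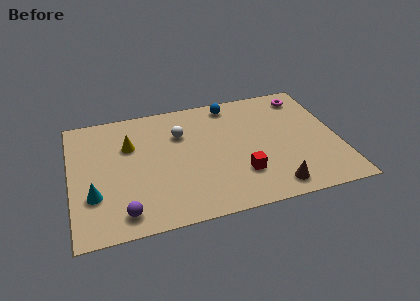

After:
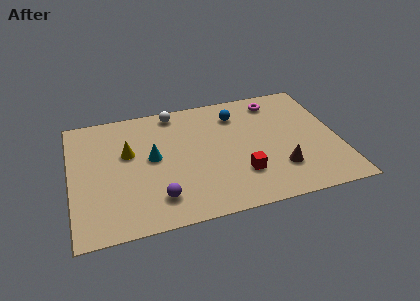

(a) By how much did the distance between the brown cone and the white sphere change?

+0.8

Before: roughly 6.1 units apart; after: 6.9. That's 0.8 units further apart.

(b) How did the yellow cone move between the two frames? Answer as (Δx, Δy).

(-0.1, -0.5)

The yellow cone started near (2.8, 5.5) and ended near (2.7, 5.0).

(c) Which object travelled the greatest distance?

the cyan cone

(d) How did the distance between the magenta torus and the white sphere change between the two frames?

-1.3

They were about 6.1 units apart before and 4.8 after — 1.3 units closer together.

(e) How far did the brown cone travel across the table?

1.2

From (9.2, 1.1) to (9.6, 2.2), the brown cone covered √(0.4² + 1.1²) ≈ 1.2 units.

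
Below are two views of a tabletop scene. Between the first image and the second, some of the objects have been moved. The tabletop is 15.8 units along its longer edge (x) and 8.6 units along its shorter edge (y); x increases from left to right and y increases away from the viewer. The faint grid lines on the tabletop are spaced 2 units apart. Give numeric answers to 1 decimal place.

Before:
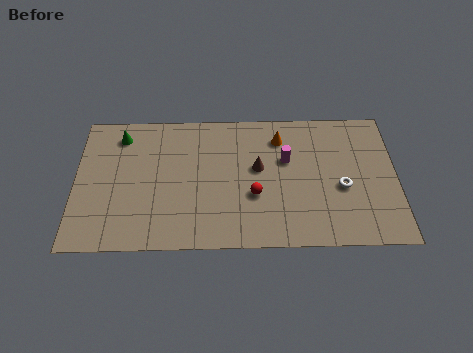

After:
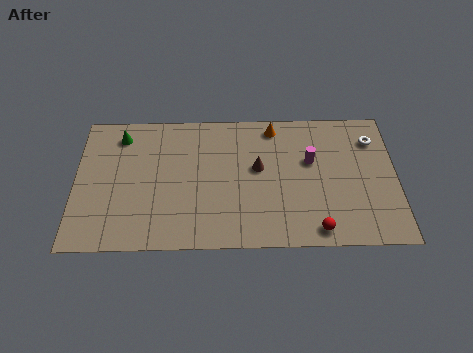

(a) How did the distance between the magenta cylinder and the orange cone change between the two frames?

+1.4

Before: roughly 1.4 units apart; after: 2.8. That's 1.4 units further apart.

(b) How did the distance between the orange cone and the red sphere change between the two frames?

+3.0

They were about 3.8 units apart before and 6.8 after — 3.0 units further apart.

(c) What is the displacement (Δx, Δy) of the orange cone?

(-0.3, 0.7)

The orange cone was at about (10.1, 6.8) and moved to about (9.8, 7.5).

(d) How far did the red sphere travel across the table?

3.7

The red sphere moved from about (8.8, 3.2) to (11.8, 1.0), a distance of √(3.0² + 2.2²) ≈ 3.7.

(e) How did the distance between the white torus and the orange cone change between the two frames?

+0.6

Before: roughly 4.4 units apart; after: 5.0. That's 0.6 units further apart.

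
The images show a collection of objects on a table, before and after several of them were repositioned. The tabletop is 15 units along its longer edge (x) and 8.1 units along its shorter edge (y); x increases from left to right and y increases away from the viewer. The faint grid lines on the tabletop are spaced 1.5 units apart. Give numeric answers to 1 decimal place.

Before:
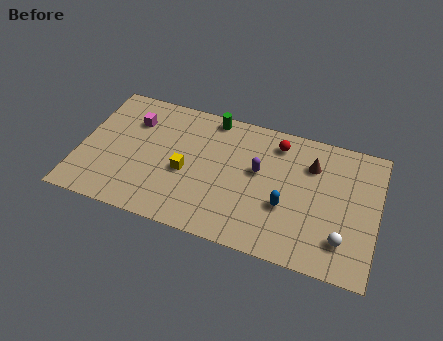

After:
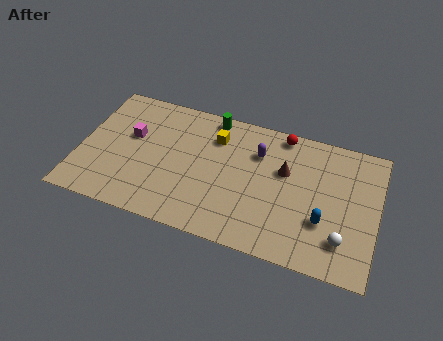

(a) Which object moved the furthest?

the yellow cube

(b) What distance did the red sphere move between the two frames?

0.6

The red sphere moved from about (9.8, 6.7) to (10.0, 7.3), a distance of √(0.2² + 0.6²) ≈ 0.6.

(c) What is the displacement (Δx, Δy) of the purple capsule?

(-0.1, 1.1)

From the two frames, the purple capsule sits at roughly (9.0, 4.7) before and (8.9, 5.8) after.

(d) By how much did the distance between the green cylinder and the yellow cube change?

-2.7

The distance was about 3.9 in the first image and 1.2 in the second, so they moved 2.7 units closer together.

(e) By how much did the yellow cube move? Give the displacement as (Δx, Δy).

(1.3, 2.6)

The yellow cube started near (5.4, 3.5) and ended near (6.7, 6.1).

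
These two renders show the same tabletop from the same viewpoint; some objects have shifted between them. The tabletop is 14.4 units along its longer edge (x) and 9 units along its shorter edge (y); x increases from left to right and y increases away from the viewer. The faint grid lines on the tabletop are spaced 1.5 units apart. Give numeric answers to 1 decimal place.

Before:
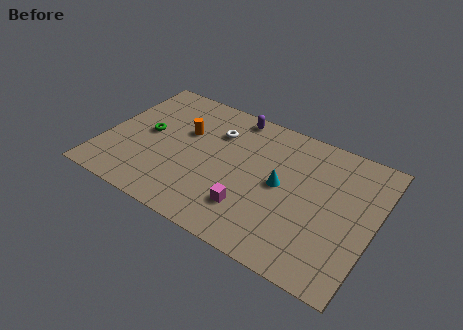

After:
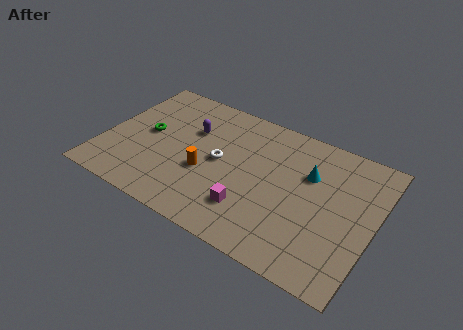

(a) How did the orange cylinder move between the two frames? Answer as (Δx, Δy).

(1.5, -2.2)

From the two frames, the orange cylinder sits at roughly (4.1, 5.7) before and (5.6, 3.5) after.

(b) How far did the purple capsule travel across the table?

2.9

The purple capsule moved from about (6.4, 8.1) to (4.4, 6.0), a distance of √(2.0² + 2.1²) ≈ 2.9.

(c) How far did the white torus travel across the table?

2.0

The white torus was near (5.7, 6.5) before and (6.2, 4.6) after, so it travelled √(0.5² + 1.9²) ≈ 2.0 units.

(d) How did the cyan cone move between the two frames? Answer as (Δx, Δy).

(1.3, 1.4)

The cyan cone started near (9.5, 4.6) and ended near (10.8, 6.0).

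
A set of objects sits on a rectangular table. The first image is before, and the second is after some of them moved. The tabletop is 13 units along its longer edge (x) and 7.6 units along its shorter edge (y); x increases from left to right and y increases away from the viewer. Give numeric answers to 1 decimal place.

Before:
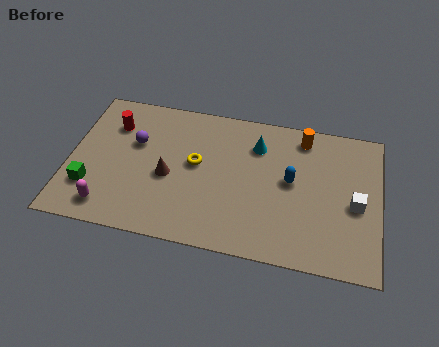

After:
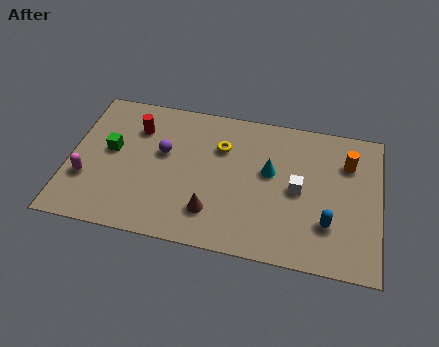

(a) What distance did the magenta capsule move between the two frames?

1.6

From (1.8, 1.2) to (0.8, 2.5), the magenta capsule covered √(1.0² + 1.3²) ≈ 1.6 units.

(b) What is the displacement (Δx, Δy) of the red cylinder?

(1.0, 0.0)

From the two frames, the red cylinder sits at roughly (1.7, 5.6) before and (2.7, 5.6) after.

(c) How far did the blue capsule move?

2.5

From (9.3, 4.1) to (10.9, 2.2), the blue capsule covered √(1.6² + 1.9²) ≈ 2.5 units.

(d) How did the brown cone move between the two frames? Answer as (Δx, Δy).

(1.9, -1.5)

The brown cone was at about (4.2, 3.3) and moved to about (6.1, 1.8).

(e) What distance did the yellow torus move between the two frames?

1.5

The yellow torus was near (5.3, 4.2) before and (6.3, 5.3) after, so it travelled √(1.0² + 1.1²) ≈ 1.5 units.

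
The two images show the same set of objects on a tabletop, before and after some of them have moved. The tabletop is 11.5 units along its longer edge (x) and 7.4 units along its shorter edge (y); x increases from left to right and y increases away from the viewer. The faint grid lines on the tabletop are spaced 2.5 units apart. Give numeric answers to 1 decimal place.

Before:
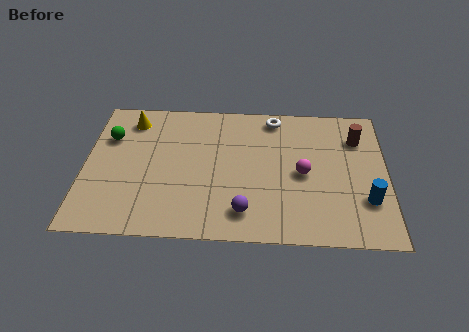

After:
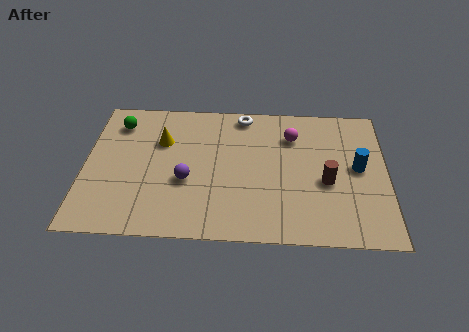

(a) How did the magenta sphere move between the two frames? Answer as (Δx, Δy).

(-0.4, 2.0)

The magenta sphere started near (8.3, 3.5) and ended near (7.9, 5.5).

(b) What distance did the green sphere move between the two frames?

0.9

The green sphere was near (0.9, 5.1) before and (1.2, 5.9) after, so it travelled √(0.3² + 0.8²) ≈ 0.9 units.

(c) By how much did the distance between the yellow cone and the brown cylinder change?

-2.1

They were about 8.7 units apart before and 6.6 after — 2.1 units closer together.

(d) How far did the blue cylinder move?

1.7

From (10.7, 2.2) to (10.4, 3.9), the blue cylinder covered √(0.3² + 1.7²) ≈ 1.7 units.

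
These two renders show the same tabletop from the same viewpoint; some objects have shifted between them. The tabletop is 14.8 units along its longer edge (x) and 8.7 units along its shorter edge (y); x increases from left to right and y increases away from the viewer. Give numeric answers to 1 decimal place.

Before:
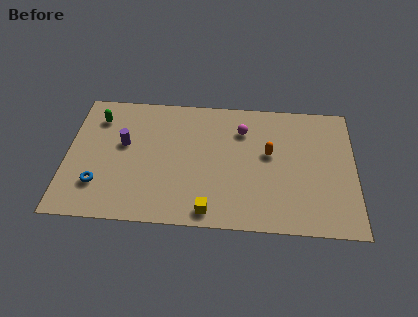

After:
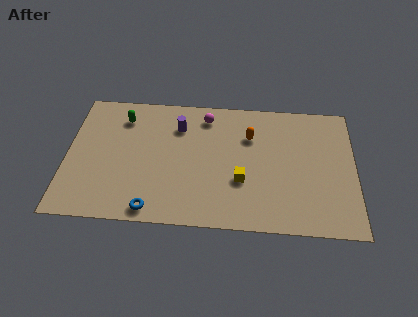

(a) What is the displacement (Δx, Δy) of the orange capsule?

(-1.0, 1.1)

From the two frames, the orange capsule sits at roughly (10.4, 5.0) before and (9.4, 6.1) after.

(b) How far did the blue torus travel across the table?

3.1

From (1.7, 2.3) to (4.5, 0.9), the blue torus covered √(2.8² + 1.4²) ≈ 3.1 units.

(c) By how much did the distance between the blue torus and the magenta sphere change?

-1.5

They were about 8.4 units apart before and 6.9 after — 1.5 units closer together.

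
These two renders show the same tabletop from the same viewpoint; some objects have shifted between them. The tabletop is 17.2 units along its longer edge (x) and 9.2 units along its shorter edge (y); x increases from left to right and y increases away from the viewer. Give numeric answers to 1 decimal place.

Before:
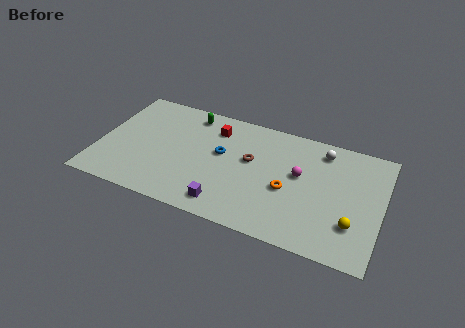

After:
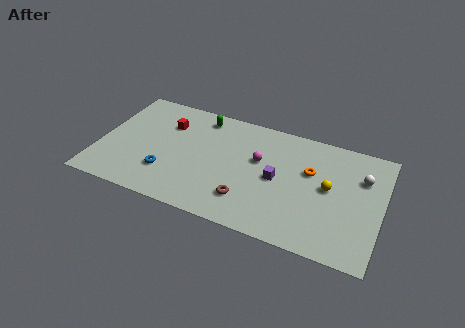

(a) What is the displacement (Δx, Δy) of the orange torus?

(1.2, 1.9)

The orange torus was at about (11.6, 3.9) and moved to about (12.8, 5.8).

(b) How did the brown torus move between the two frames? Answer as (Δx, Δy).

(0.1, -3.2)

The brown torus was at about (9.2, 5.4) and moved to about (9.3, 2.2).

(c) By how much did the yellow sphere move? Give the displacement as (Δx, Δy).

(-1.6, 2.3)

From the two frames, the yellow sphere sits at roughly (15.6, 2.6) before and (14.0, 4.9) after.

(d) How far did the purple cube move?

4.2

The purple cube was near (8.1, 1.4) before and (10.9, 4.5) after, so it travelled √(2.8² + 3.1²) ≈ 4.2 units.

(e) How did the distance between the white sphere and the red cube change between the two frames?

+5.4

The distance was about 6.6 in the first image and 12.0 in the second, so they moved 5.4 units further apart.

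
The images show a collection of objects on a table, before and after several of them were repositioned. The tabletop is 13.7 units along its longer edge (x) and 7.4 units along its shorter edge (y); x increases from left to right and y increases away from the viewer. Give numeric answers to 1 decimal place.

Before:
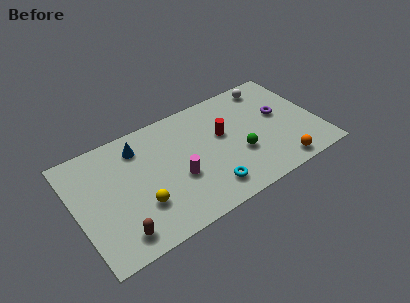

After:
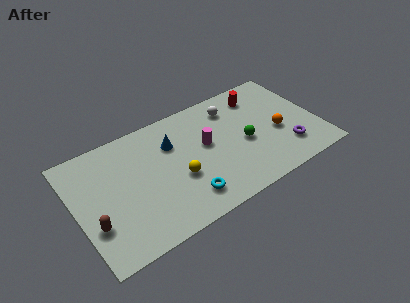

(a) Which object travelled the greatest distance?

the red cylinder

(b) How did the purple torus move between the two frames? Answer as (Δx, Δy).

(0.0, -2.4)

The purple torus was at about (11.7, 4.2) and moved to about (11.7, 1.8).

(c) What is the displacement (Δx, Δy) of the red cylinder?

(2.4, 1.6)

The red cylinder was at about (8.4, 4.4) and moved to about (10.8, 6.0).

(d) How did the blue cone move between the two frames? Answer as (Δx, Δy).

(1.8, -0.7)

The blue cone started near (3.8, 5.9) and ended near (5.6, 5.2).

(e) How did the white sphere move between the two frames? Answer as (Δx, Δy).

(-2.3, -0.5)

The white sphere started near (11.5, 6.4) and ended near (9.2, 5.9).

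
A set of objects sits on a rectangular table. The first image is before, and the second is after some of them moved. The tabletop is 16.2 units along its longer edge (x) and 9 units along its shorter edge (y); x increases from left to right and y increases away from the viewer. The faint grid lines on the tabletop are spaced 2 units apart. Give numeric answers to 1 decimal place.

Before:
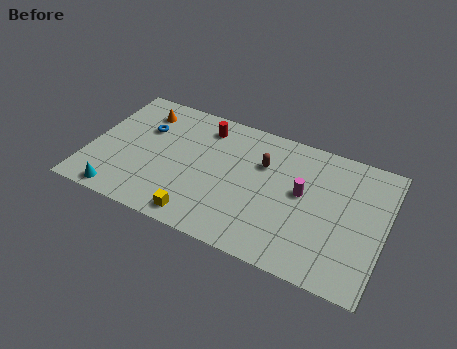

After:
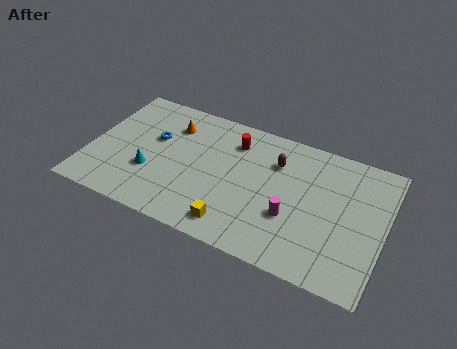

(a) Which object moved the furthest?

the cyan cone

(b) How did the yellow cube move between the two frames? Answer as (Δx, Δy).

(1.9, 0.3)

The yellow cube started near (6.5, 1.1) and ended near (8.4, 1.4).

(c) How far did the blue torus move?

0.8

The blue torus was near (2.8, 6.0) before and (3.4, 5.5) after, so it travelled √(0.6² + 0.5²) ≈ 0.8 units.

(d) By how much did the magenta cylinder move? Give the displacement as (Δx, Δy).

(-0.4, -1.8)

The magenta cylinder started near (11.7, 5.0) and ended near (11.3, 3.2).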